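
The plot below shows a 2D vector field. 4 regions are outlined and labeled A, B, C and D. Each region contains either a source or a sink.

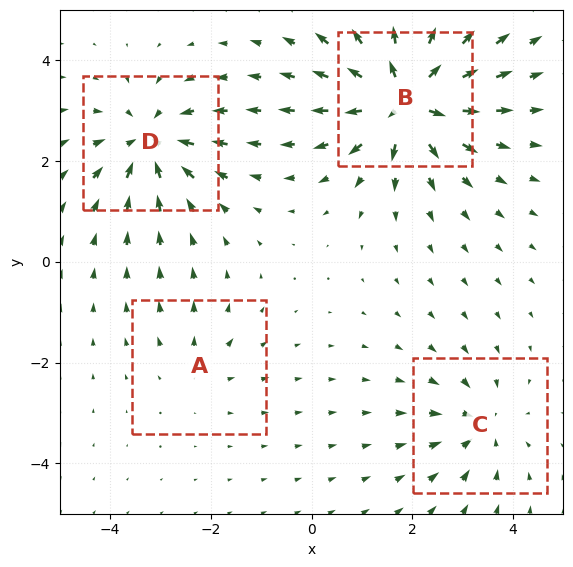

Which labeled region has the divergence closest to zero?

A

Divergence at each region's feature centre — A: about +2, B: about +8, C: about -4, D: about -6. Region A is closest to zero.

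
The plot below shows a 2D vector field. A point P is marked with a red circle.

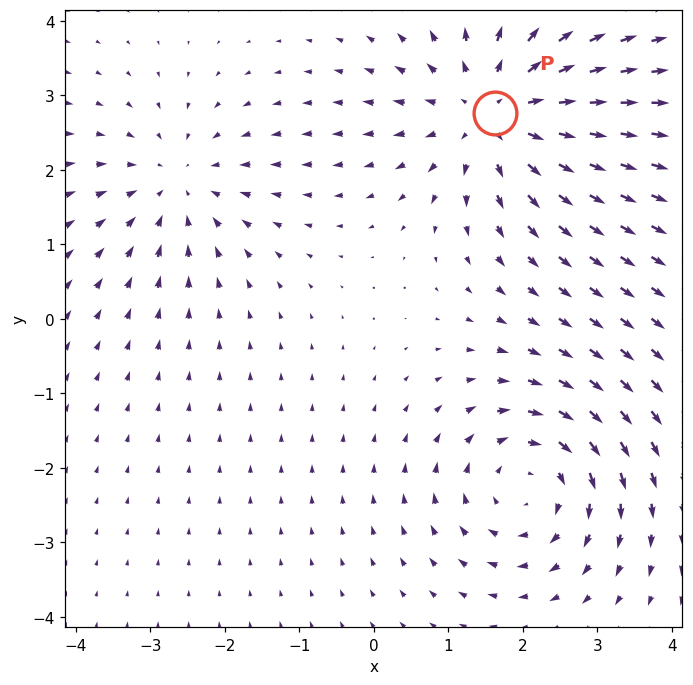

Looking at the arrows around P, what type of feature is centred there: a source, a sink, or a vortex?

At P (1.6, 2.8) the arrows spread outward. Divergence about +4, curl ≈0 — positive divergence with near-zero curl is a source.

source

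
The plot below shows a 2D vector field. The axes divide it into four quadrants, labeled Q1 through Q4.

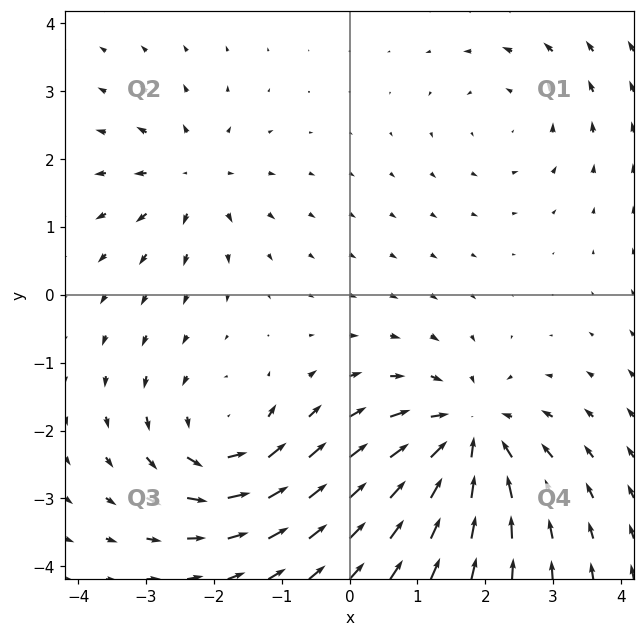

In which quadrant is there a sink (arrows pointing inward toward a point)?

The sink sits at approximately (1.7, -2.1), which lies in quadrant Q4. The divergence there is about -5, negative as expected for a sink.

Q4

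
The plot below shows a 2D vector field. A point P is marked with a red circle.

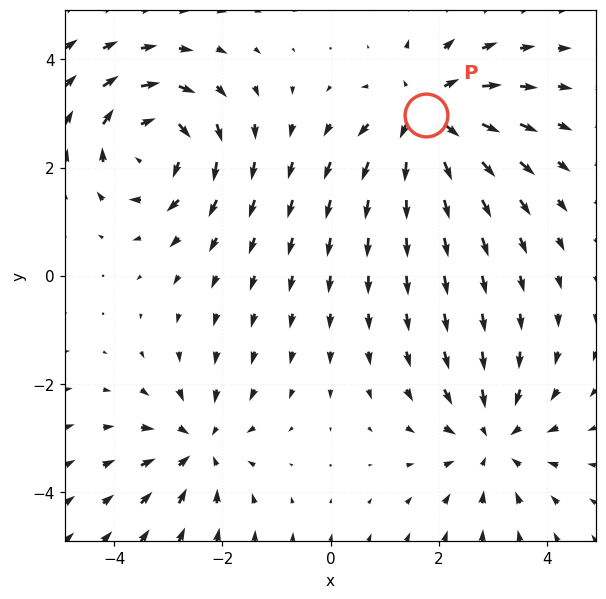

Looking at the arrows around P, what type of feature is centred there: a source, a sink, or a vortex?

source

At P (1.8, 3.0) the arrows spread outward. Divergence about +6, curl ≈0 — positive divergence with near-zero curl is a source.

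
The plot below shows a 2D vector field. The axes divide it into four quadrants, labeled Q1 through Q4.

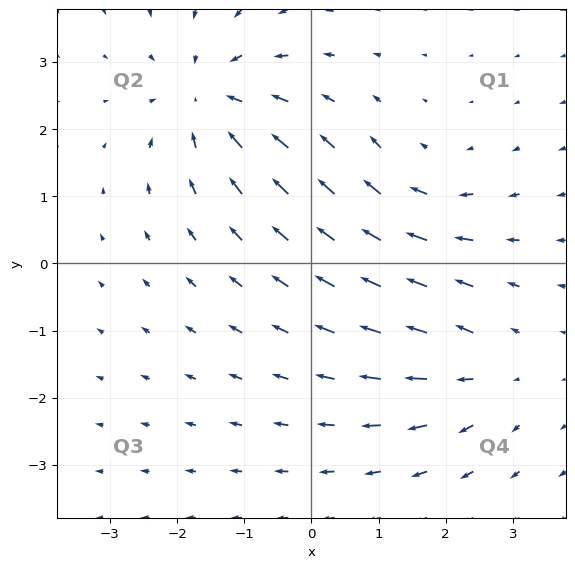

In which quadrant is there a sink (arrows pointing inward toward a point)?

The sink sits at approximately (-1.5, 2.5), which lies in quadrant Q2. The divergence there is about -5, negative as expected for a sink.

Q2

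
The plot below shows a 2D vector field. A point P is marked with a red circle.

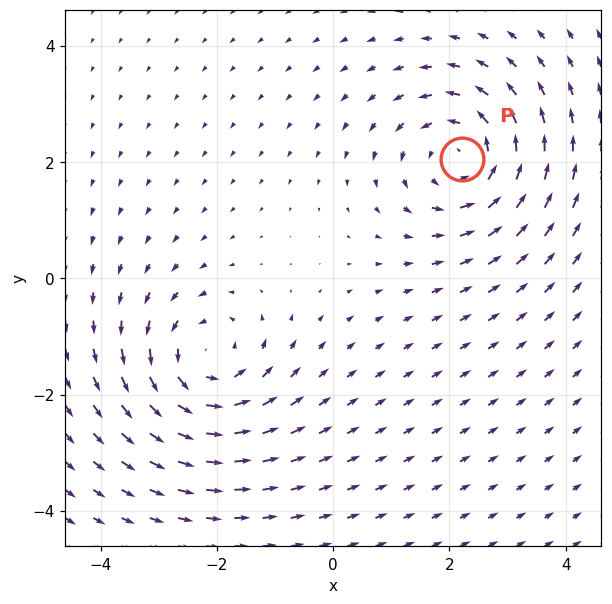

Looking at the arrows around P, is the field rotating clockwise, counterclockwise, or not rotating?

counterclockwise

Near P at (2.2, 2.1) the arrows circulate counterclockwise. The curl (z-component) there is about +5; positive curl means counterclockwise rotation.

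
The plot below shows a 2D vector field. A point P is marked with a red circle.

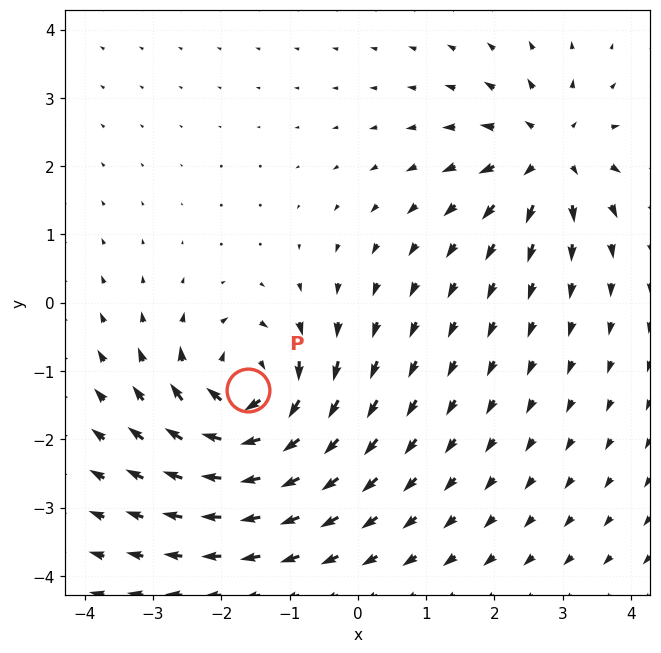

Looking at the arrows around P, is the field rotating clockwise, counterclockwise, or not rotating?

Near P at (-1.6, -1.3) the arrows circulate clockwise. The curl (z-component) there is about -7; negative curl means clockwise rotation.

clockwise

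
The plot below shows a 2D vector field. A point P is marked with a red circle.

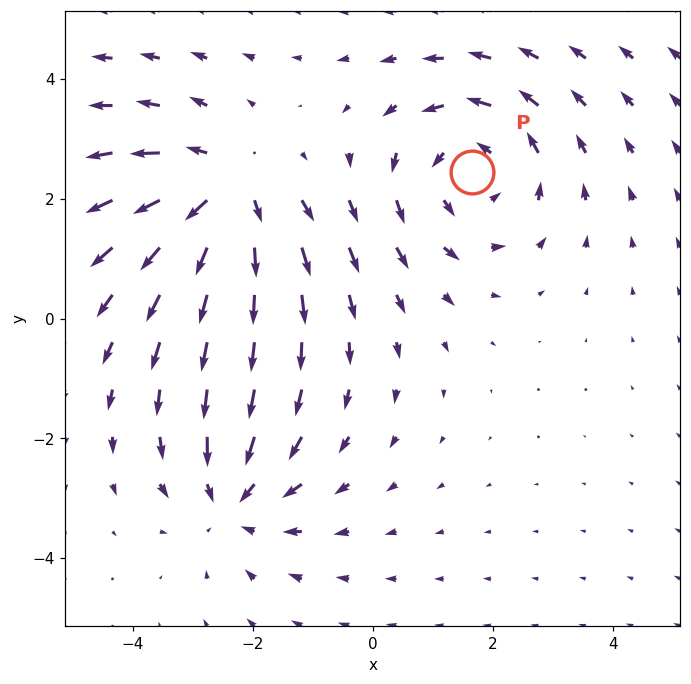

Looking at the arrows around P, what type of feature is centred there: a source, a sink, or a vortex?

vortex

At P (1.7, 2.4) the arrows circulate counterclockwise. Divergence ≈0, curl about +4 — near-zero divergence with nonzero curl is a vortex.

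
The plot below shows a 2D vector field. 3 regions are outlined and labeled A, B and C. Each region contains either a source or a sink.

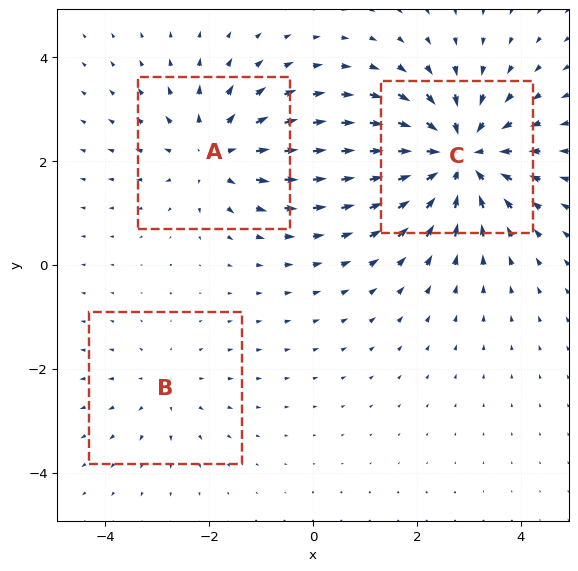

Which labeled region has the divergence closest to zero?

B

Divergence at each region's feature centre — A: about +3, B: about +2, C: about -5. Region B is closest to zero.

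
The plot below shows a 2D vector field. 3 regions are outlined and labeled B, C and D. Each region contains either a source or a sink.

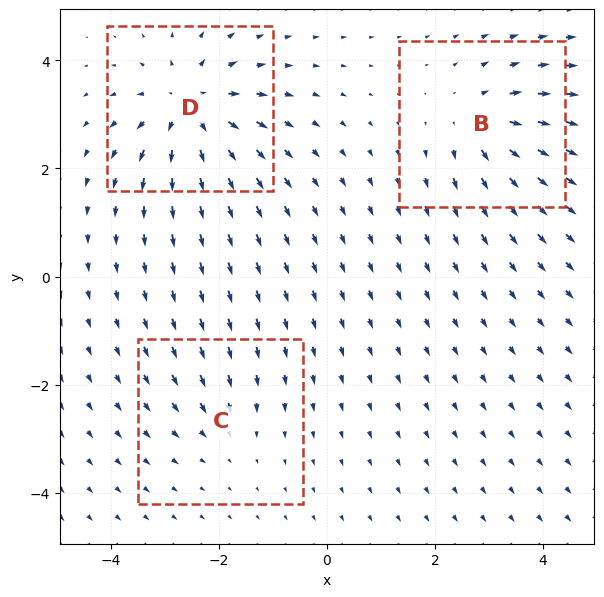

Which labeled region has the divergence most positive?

Divergence at each region's feature centre — B: about +4, C: about -2, D: about +5. Region D is most positive.

D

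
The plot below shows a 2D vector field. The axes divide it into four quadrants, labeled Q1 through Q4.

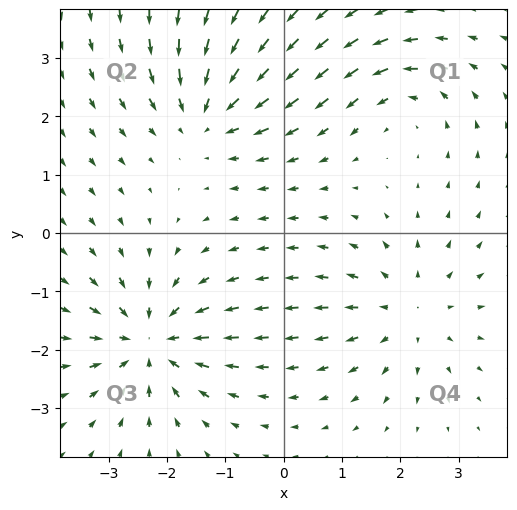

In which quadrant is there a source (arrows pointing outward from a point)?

Q4

The source sits at approximately (2.1, -1.3), which lies in quadrant Q4. The divergence there is about +3, positive as expected for a source.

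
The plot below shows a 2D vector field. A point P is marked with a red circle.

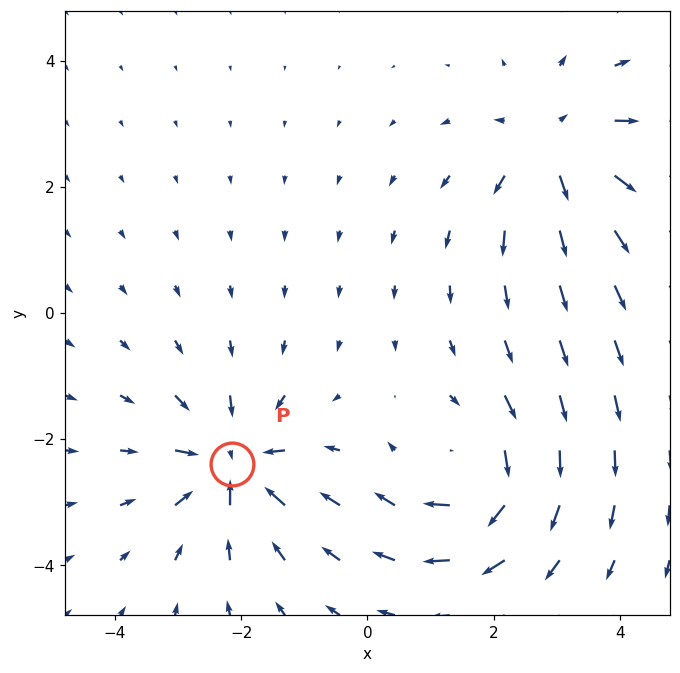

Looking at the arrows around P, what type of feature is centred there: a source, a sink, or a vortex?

sink

At P (-2.1, -2.4) the arrows converge inward. Divergence about -6, curl ≈0 — negative divergence with near-zero curl is a sink.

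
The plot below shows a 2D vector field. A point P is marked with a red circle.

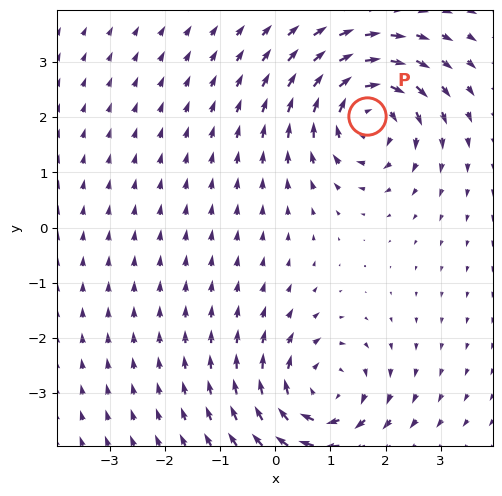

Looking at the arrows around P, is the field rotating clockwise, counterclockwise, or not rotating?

Near P at (1.7, 2.0) the arrows circulate clockwise. The curl (z-component) there is about -6; negative curl means clockwise rotation.

clockwise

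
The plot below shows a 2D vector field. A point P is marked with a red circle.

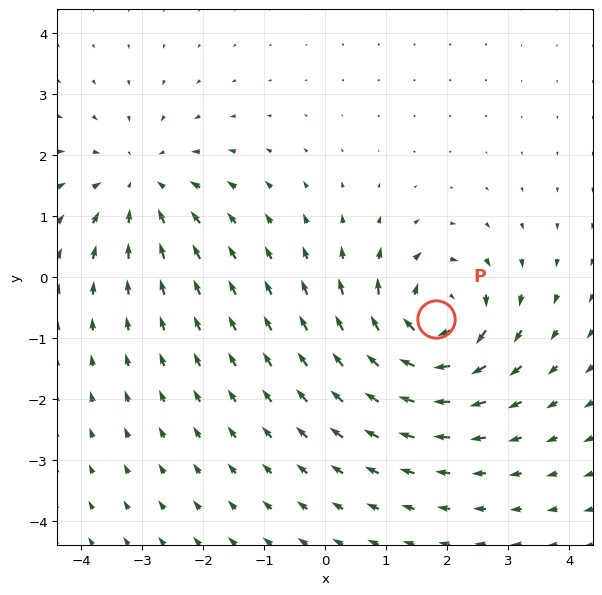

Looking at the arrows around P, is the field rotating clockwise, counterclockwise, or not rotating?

clockwise

Near P at (1.8, -0.7) the arrows circulate clockwise. The curl (z-component) there is about -6; negative curl means clockwise rotation.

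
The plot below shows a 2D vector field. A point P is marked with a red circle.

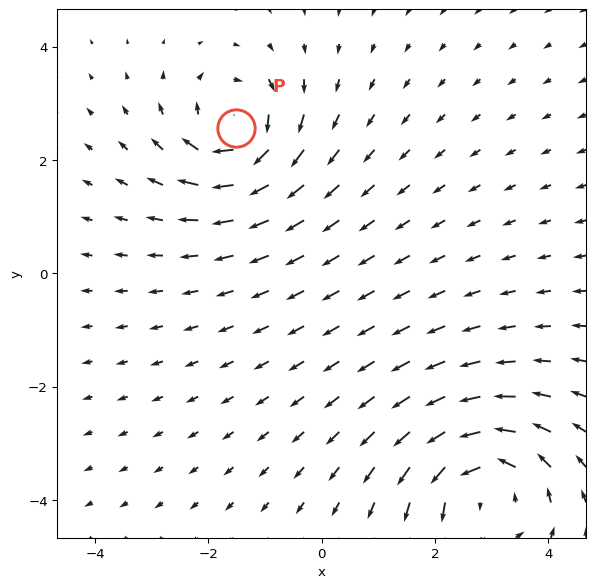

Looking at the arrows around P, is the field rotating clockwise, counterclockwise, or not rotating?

Near P at (-1.5, 2.6) the arrows circulate clockwise. The curl (z-component) there is about -5; negative curl means clockwise rotation.

clockwise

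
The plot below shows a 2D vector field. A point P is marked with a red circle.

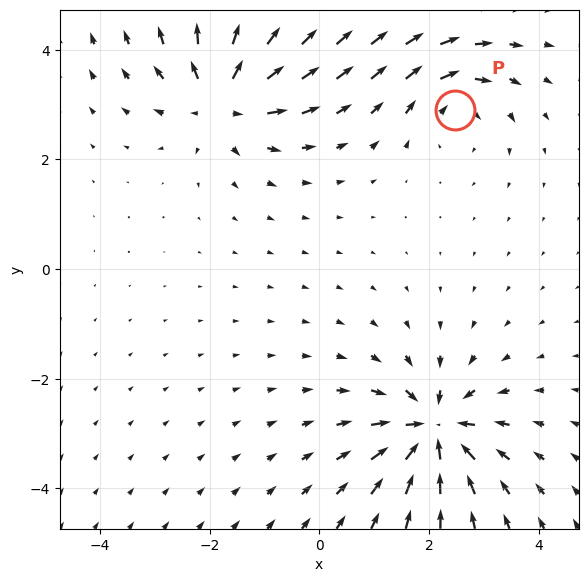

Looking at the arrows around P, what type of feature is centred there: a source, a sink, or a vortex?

vortex

At P (2.5, 2.9) the arrows circulate clockwise. Divergence ≈0, curl about -4 — near-zero divergence with nonzero curl is a vortex.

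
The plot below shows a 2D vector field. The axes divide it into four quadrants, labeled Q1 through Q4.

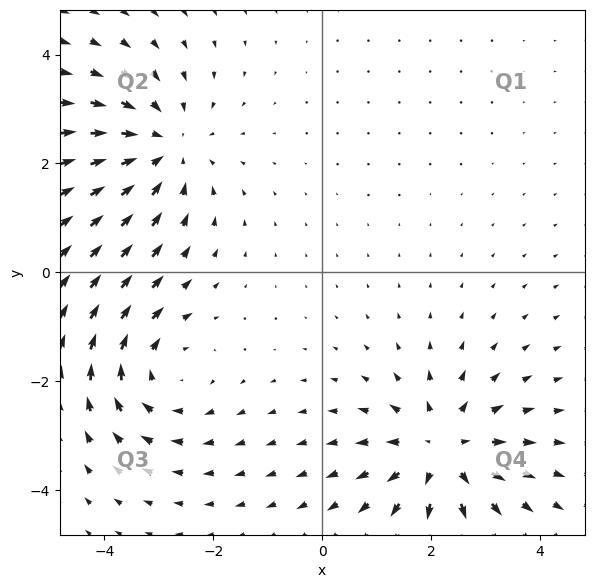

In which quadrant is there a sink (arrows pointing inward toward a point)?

Q2

The sink sits at approximately (-2.9, 2.3), which lies in quadrant Q2. The divergence there is about -4, negative as expected for a sink.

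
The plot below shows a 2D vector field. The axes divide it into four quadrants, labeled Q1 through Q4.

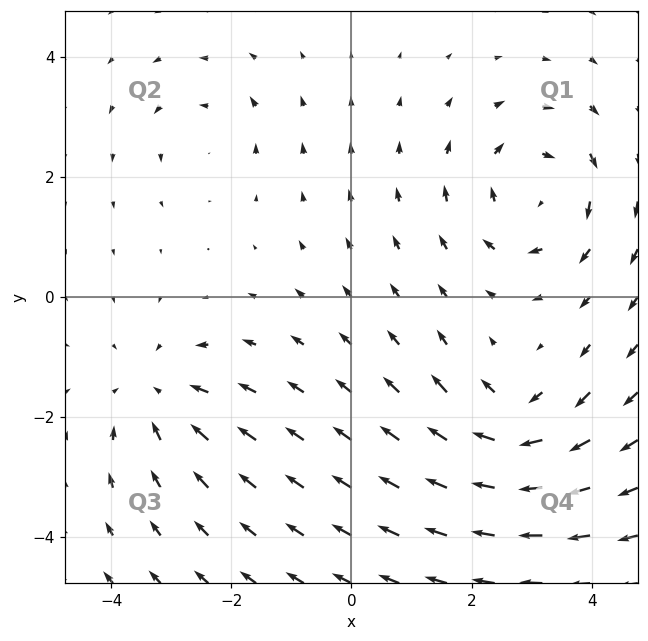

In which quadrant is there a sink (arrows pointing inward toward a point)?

Q3

The sink sits at approximately (-3.2, -1.6), which lies in quadrant Q3. The divergence there is about -4, negative as expected for a sink.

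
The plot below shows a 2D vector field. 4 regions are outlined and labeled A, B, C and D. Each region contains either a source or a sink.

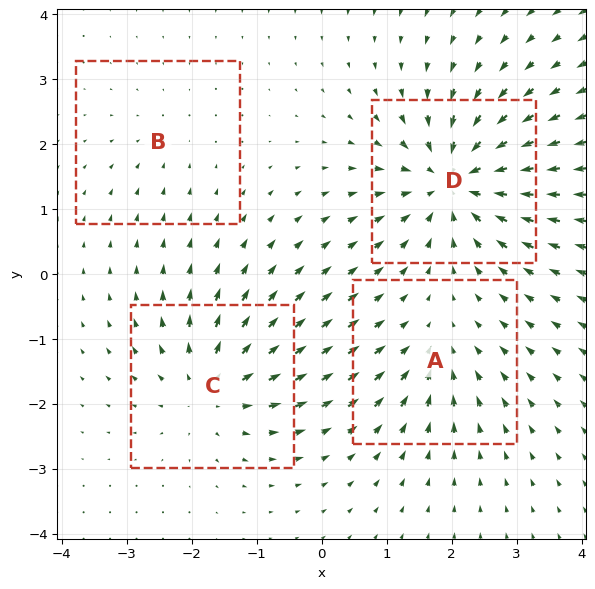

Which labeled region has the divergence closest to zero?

Divergence at each region's feature centre — A: about -4, B: about -2, C: about +6, D: about -8. Region B is closest to zero.

B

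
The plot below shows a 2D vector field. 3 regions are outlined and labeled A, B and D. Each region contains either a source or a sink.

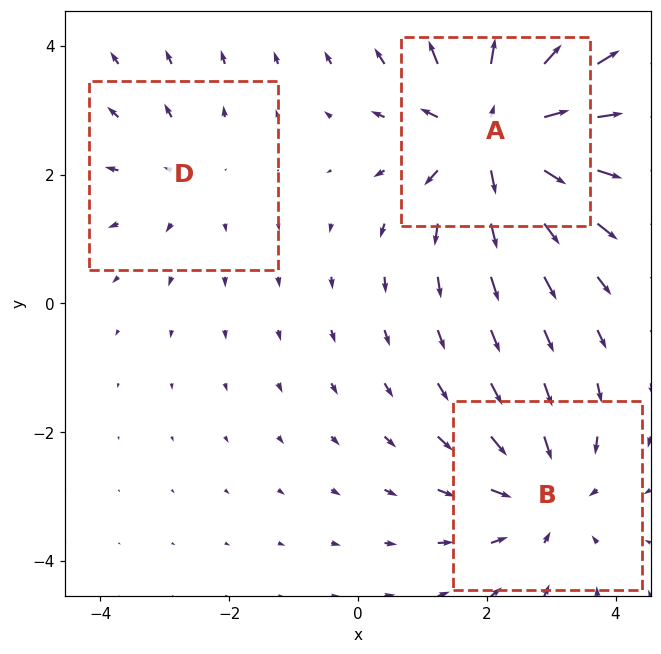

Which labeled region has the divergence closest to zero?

Divergence at each region's feature centre — A: about +4, B: about -3, D: about +2. Region D is closest to zero.

D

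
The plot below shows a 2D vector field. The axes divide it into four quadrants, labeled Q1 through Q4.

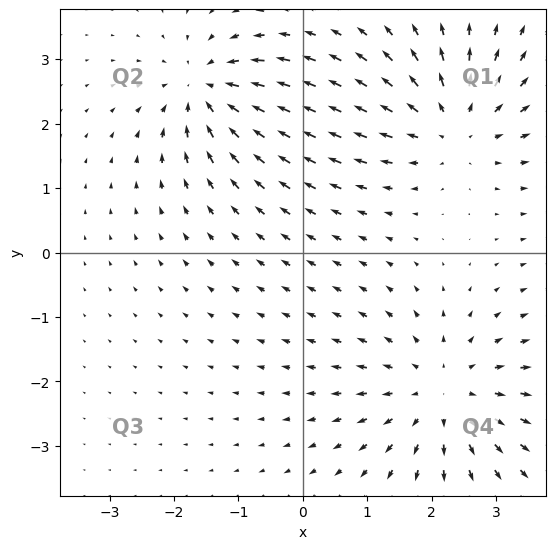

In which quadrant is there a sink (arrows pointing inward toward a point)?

The sink sits at approximately (-1.5, 2.5), which lies in quadrant Q2. The divergence there is about -5, negative as expected for a sink.

Q2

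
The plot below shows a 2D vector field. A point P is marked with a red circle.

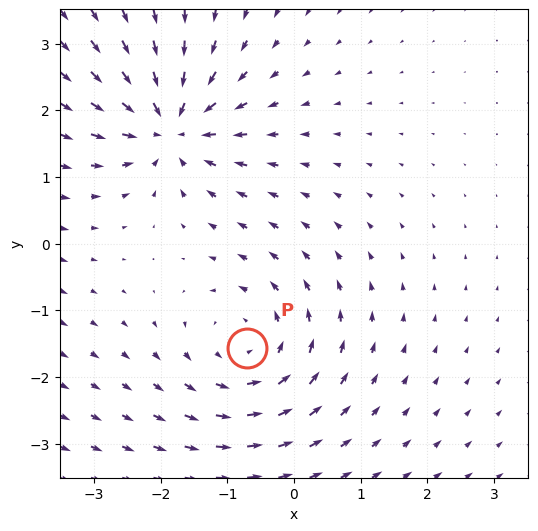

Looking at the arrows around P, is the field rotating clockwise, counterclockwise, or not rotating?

Near P at (-0.7, -1.6) the arrows circulate counterclockwise. The curl (z-component) there is about +4; positive curl means counterclockwise rotation.

counterclockwise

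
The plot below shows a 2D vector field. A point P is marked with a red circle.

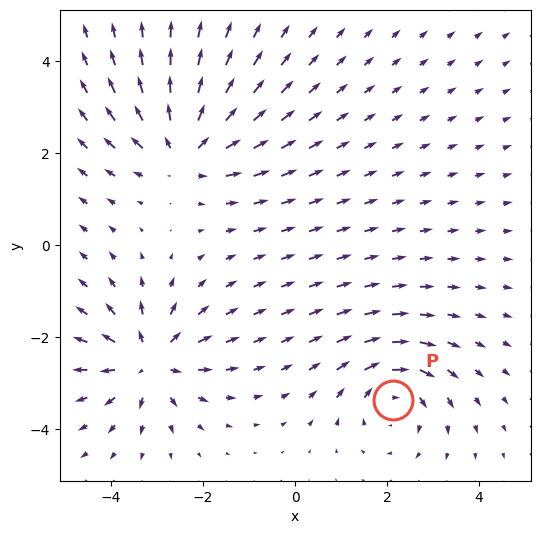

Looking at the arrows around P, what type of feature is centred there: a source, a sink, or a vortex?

At P (2.1, -3.4) the arrows circulate clockwise. Divergence ≈0, curl about -4 — near-zero divergence with nonzero curl is a vortex.

vortex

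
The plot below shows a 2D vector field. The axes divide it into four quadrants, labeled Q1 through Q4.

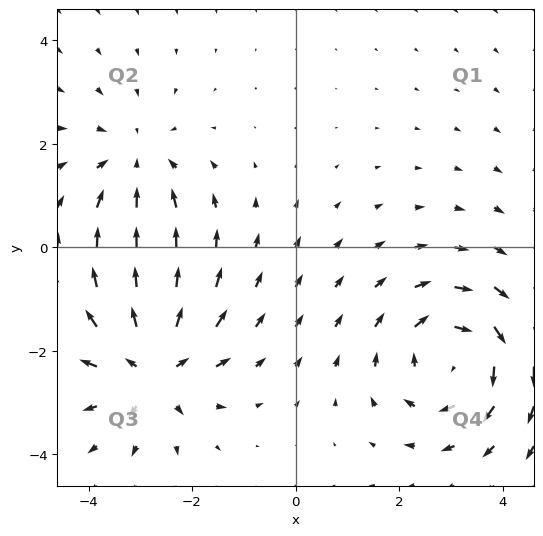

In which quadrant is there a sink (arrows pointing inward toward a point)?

The sink sits at approximately (-3.1, 1.7), which lies in quadrant Q2. The divergence there is about -2, negative as expected for a sink.

Q2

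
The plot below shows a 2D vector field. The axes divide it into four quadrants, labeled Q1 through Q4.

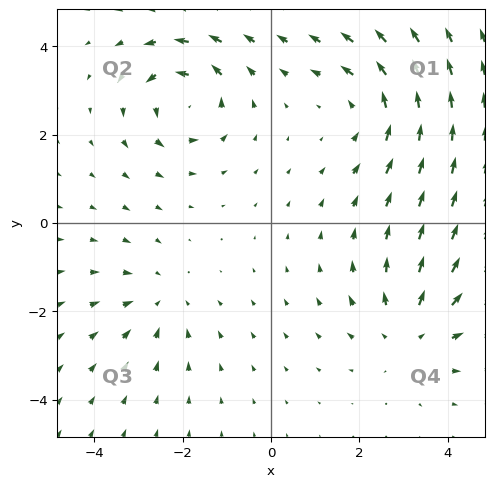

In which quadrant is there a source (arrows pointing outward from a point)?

Q4

The source sits at approximately (3.2, -2.5), which lies in quadrant Q4. The divergence there is about +4, positive as expected for a source.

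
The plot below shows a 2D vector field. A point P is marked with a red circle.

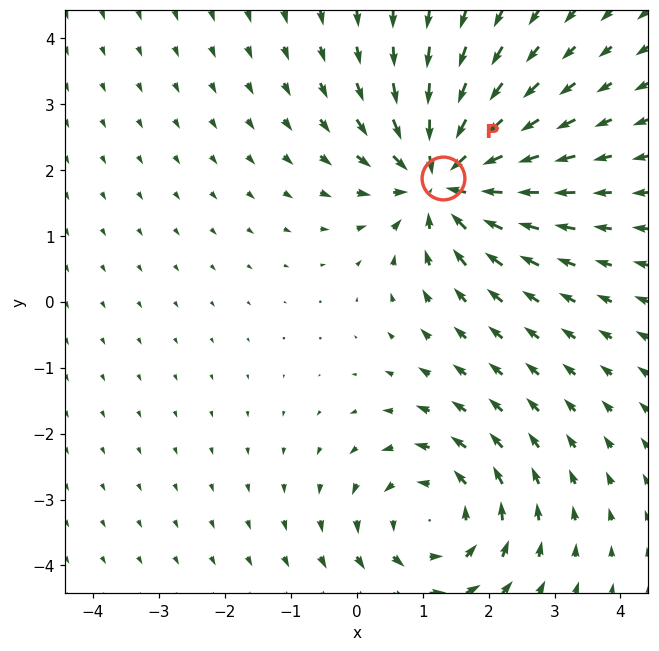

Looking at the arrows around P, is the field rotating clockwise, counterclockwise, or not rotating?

not rotating

Near P at (1.3, 1.9) the arrows show no circulation. The curl there is ≈0.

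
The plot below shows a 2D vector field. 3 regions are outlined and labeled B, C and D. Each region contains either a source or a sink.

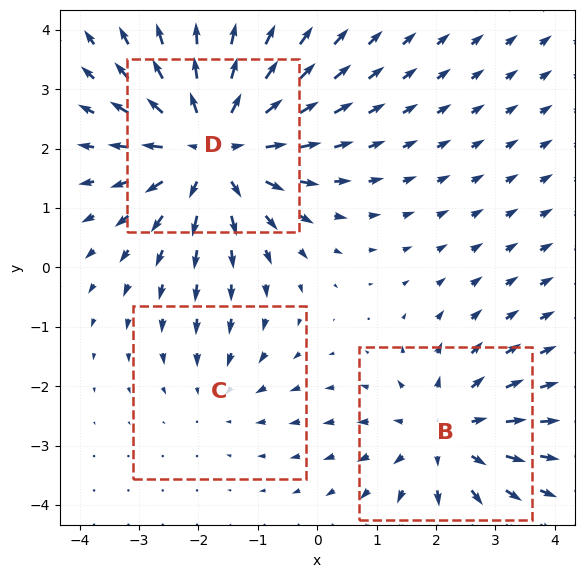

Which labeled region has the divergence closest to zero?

C

Divergence at each region's feature centre — B: about +3, C: about -2, D: about +4. Region C is closest to zero.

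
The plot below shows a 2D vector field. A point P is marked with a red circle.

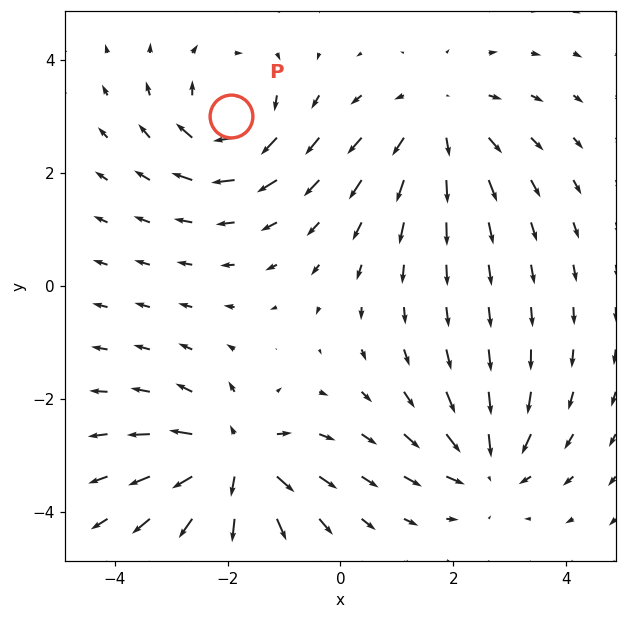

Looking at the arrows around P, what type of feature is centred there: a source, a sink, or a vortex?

vortex

At P (-1.9, 3.0) the arrows circulate clockwise. Divergence ≈0, curl about -5 — near-zero divergence with nonzero curl is a vortex.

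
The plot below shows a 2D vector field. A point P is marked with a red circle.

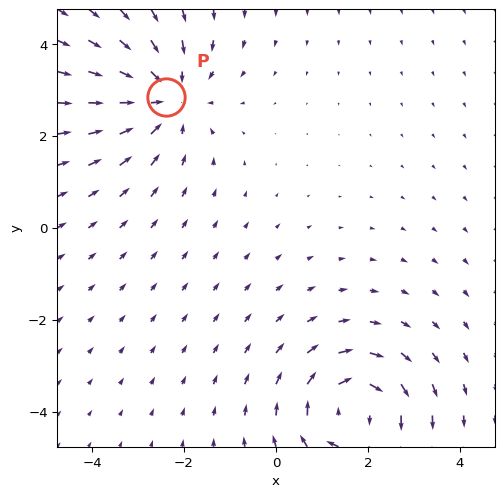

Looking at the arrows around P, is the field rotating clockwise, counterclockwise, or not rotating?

not rotating

Near P at (-2.4, 2.8) the arrows show no circulation. The curl there is ≈0.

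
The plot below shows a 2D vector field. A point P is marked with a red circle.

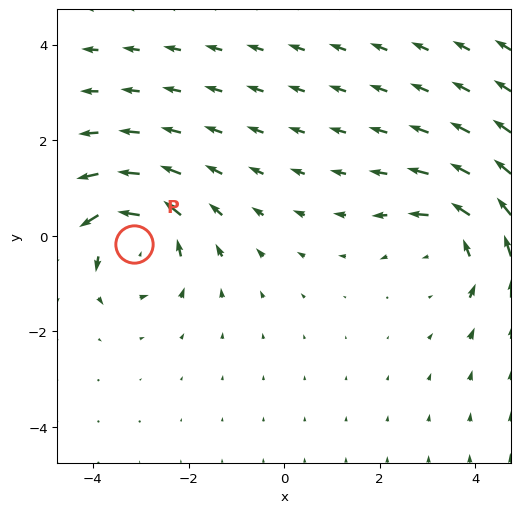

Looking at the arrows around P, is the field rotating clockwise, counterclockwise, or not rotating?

counterclockwise

Near P at (-3.1, -0.2) the arrows circulate counterclockwise. The curl (z-component) there is about +5; positive curl means counterclockwise rotation.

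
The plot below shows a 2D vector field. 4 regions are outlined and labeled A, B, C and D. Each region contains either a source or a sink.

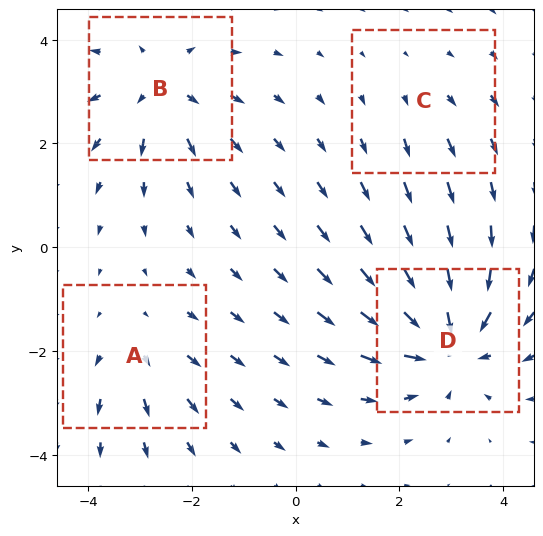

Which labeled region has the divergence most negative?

Divergence at each region's feature centre — A: about +3, B: about +4, C: about +2, D: about -6. Region D is most negative.

D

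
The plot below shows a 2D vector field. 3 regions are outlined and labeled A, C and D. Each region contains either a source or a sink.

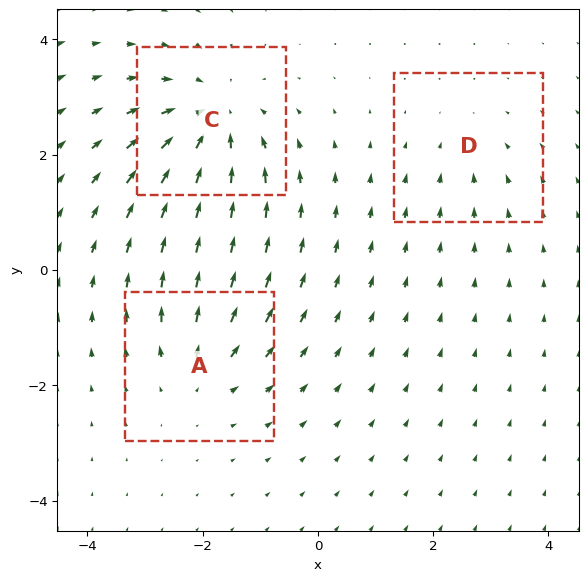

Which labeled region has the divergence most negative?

Divergence at each region's feature centre — A: about +3, C: about -4, D: about -2. Region C is most negative.

C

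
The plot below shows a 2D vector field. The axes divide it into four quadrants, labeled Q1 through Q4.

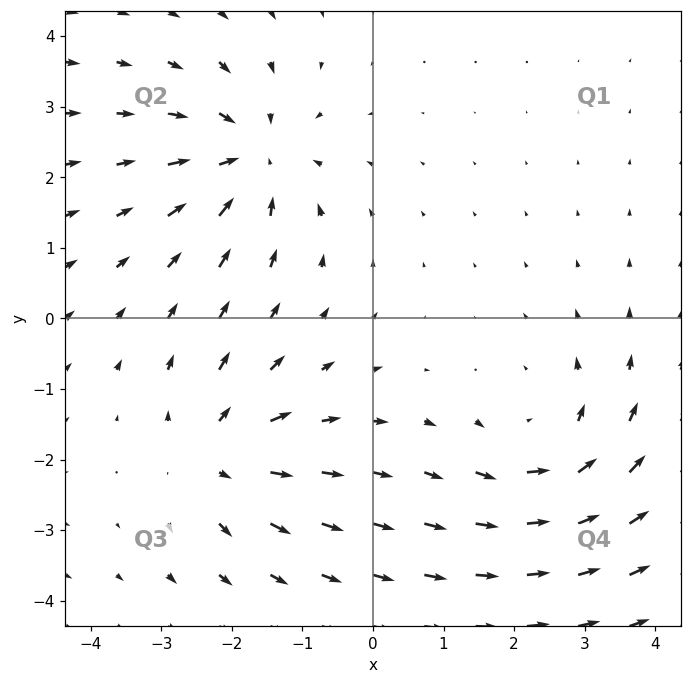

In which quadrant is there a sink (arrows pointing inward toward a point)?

Q2

The sink sits at approximately (-1.7, 2.3), which lies in quadrant Q2. The divergence there is about -4, negative as expected for a sink.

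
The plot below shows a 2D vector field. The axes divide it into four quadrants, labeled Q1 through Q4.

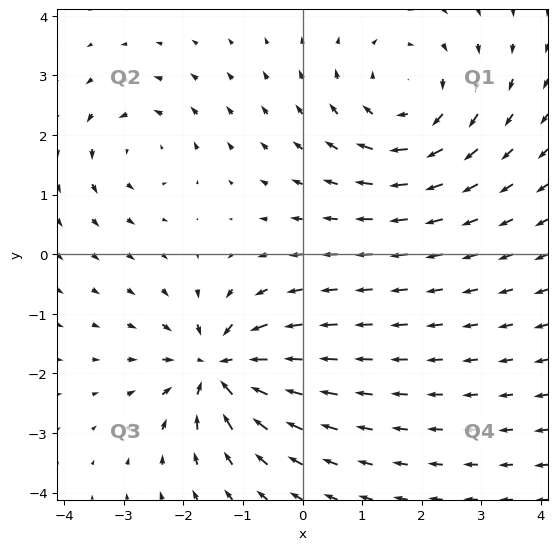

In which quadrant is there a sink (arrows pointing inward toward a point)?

Q3

The sink sits at approximately (-1.4, -1.9), which lies in quadrant Q3. The divergence there is about -7, negative as expected for a sink.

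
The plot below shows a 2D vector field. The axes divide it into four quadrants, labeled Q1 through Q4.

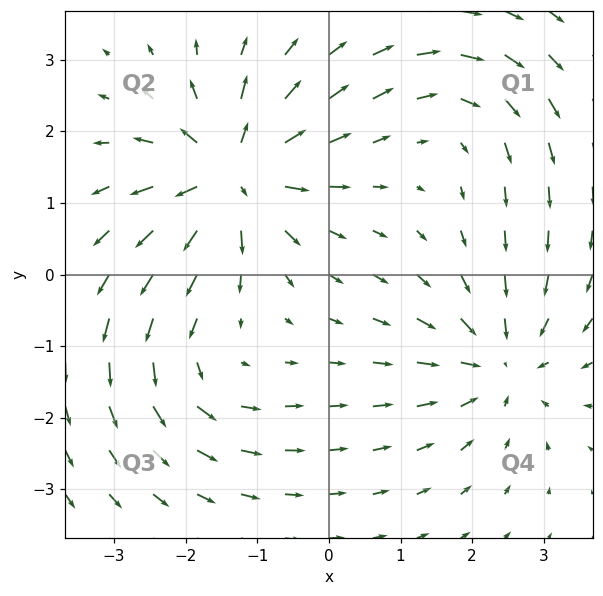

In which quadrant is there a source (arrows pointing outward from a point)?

The source sits at approximately (-1.3, 1.4), which lies in quadrant Q2. The divergence there is about +6, positive as expected for a source.

Q2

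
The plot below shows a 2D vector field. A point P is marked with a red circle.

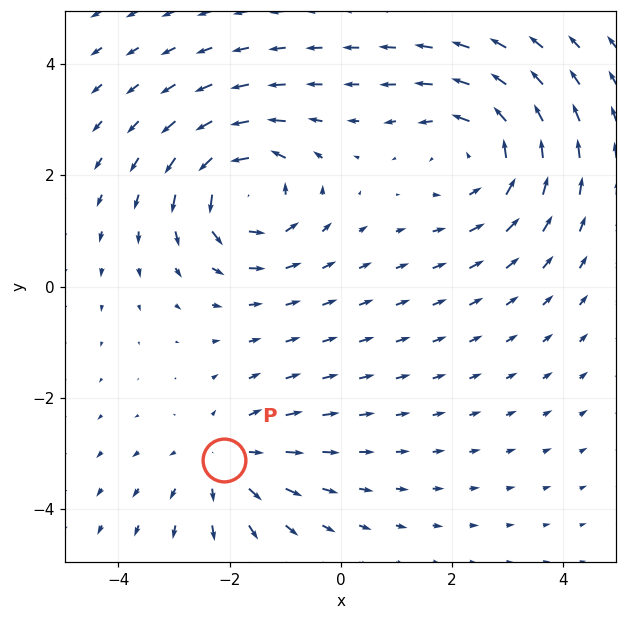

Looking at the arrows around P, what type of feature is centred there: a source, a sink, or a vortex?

At P (-2.1, -3.1) the arrows spread outward. Divergence about +3, curl ≈0 — positive divergence with near-zero curl is a source.

source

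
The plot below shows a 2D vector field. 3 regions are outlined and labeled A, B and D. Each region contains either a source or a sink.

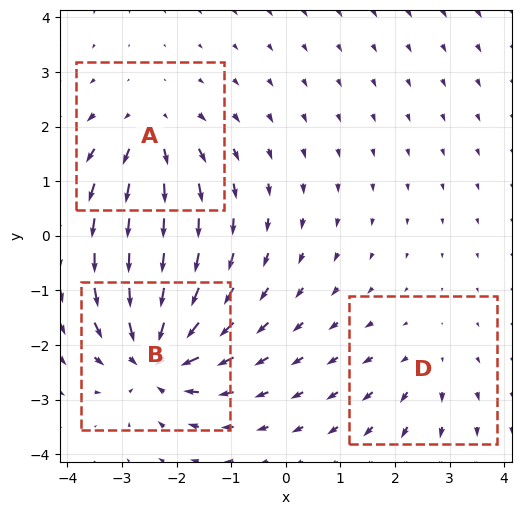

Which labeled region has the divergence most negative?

Divergence at each region's feature centre — A: about +4, B: about -6, D: about +2. Region B is most negative.

B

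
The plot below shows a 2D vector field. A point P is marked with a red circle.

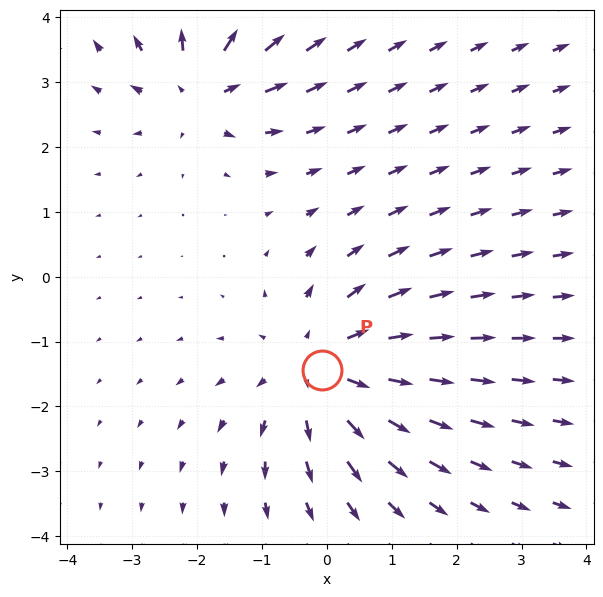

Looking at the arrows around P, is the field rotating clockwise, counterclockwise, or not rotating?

Near P at (-0.1, -1.4) the arrows show no circulation. The curl there is ≈0.

not rotating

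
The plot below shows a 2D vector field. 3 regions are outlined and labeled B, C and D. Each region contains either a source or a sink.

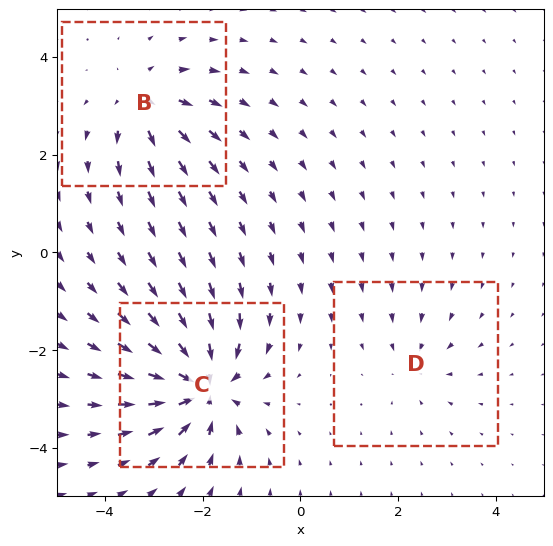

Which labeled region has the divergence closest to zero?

D

Divergence at each region's feature centre — B: about +4, C: about -6, D: about -2. Region D is closest to zero.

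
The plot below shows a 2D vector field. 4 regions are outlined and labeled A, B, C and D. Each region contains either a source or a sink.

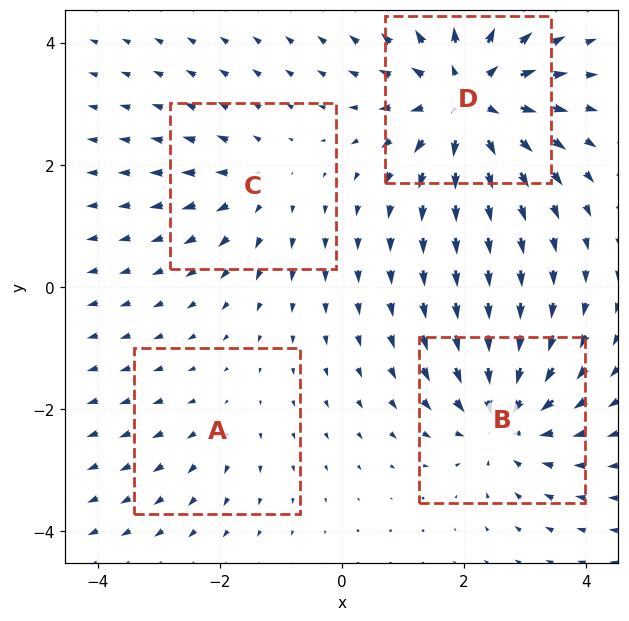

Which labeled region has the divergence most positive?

Divergence at each region's feature centre — A: about +2, B: about -5, C: about +3, D: about +7. Region D is most positive.

D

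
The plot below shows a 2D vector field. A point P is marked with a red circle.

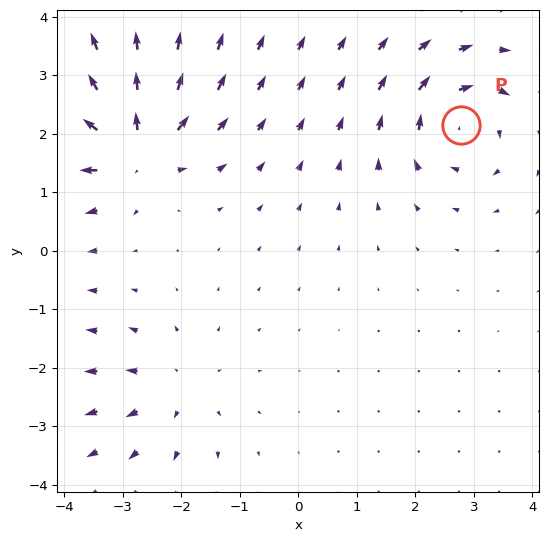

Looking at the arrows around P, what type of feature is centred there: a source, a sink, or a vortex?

vortex

At P (2.8, 2.2) the arrows circulate clockwise. Divergence ≈0, curl about -5 — near-zero divergence with nonzero curl is a vortex.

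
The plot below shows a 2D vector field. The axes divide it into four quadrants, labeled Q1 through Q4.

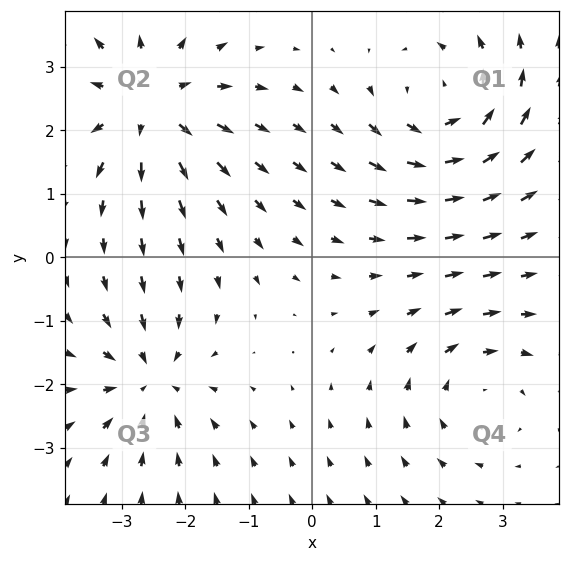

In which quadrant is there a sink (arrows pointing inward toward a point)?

The sink sits at approximately (-2.6, -1.9), which lies in quadrant Q3. The divergence there is about -4, negative as expected for a sink.

Q3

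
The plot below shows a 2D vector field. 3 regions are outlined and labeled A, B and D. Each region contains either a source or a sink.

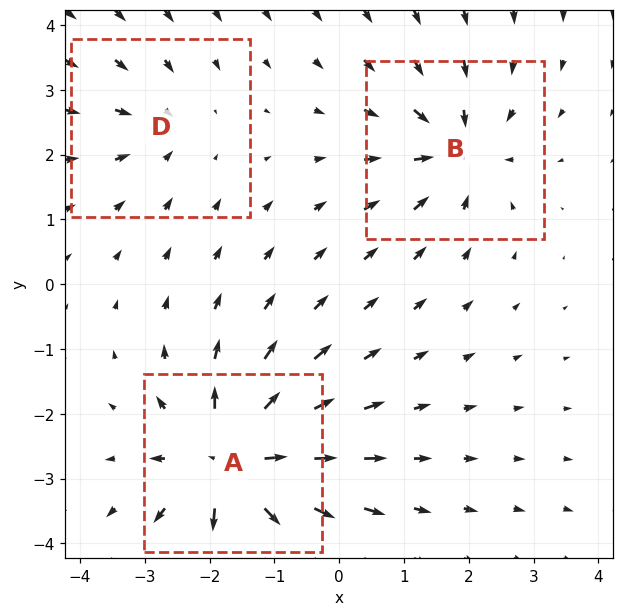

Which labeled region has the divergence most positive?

Divergence at each region's feature centre — A: about +6, B: about -4, D: about -2. Region A is most positive.

A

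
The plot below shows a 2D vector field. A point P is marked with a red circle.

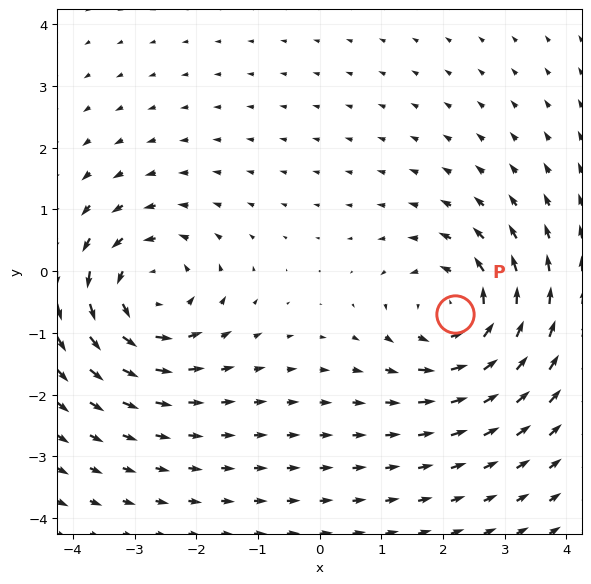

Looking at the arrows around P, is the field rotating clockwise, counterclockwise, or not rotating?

counterclockwise

Near P at (2.2, -0.7) the arrows circulate counterclockwise. The curl (z-component) there is about +4; positive curl means counterclockwise rotation.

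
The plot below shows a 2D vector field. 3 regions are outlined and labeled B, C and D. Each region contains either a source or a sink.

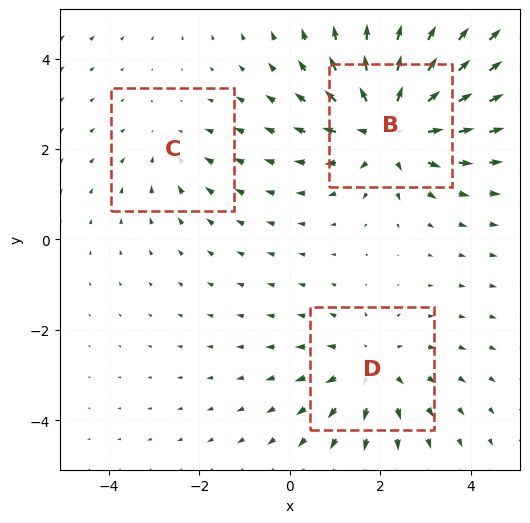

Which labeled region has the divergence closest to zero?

Divergence at each region's feature centre — B: about +4, C: about -2, D: about +3. Region C is closest to zero.

C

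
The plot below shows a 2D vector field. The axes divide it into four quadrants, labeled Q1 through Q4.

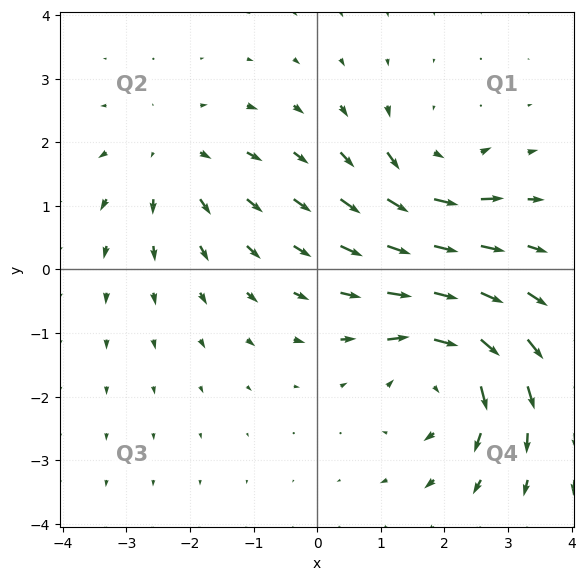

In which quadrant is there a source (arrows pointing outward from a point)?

The source sits at approximately (-2.3, 1.7), which lies in quadrant Q2. The divergence there is about +2, positive as expected for a source.

Q2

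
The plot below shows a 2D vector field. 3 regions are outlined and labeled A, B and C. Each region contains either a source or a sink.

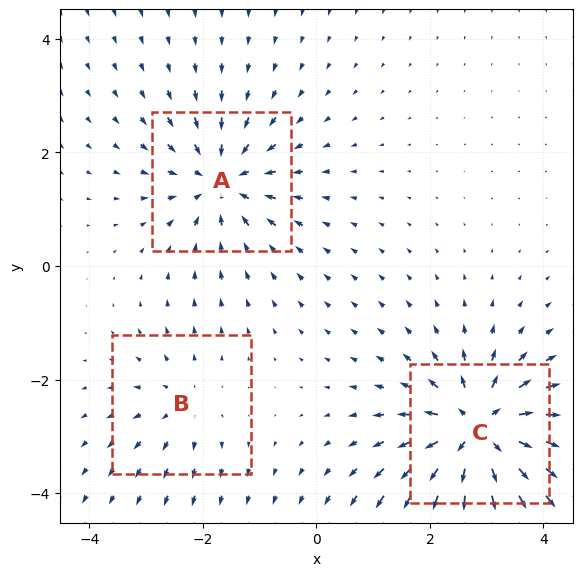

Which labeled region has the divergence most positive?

Divergence at each region's feature centre — A: about -4, B: about +2, C: about +5. Region C is most positive.

C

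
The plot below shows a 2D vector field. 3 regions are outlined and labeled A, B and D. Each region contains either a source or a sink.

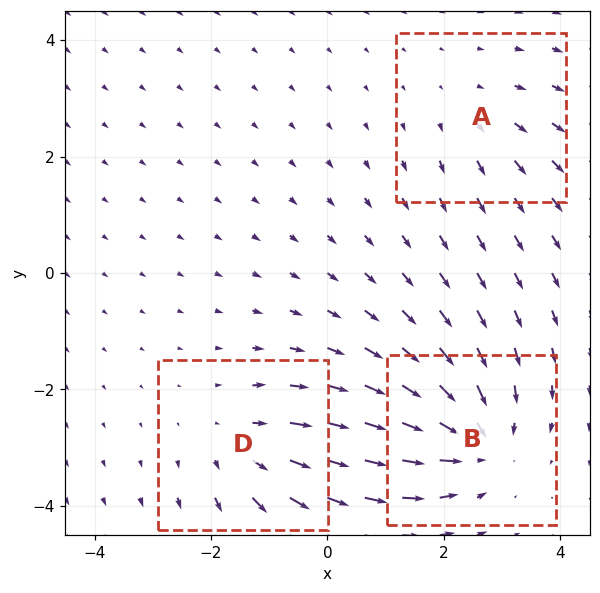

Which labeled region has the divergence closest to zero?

Divergence at each region's feature centre — A: about +2, B: about -4, D: about +3. Region A is closest to zero.

A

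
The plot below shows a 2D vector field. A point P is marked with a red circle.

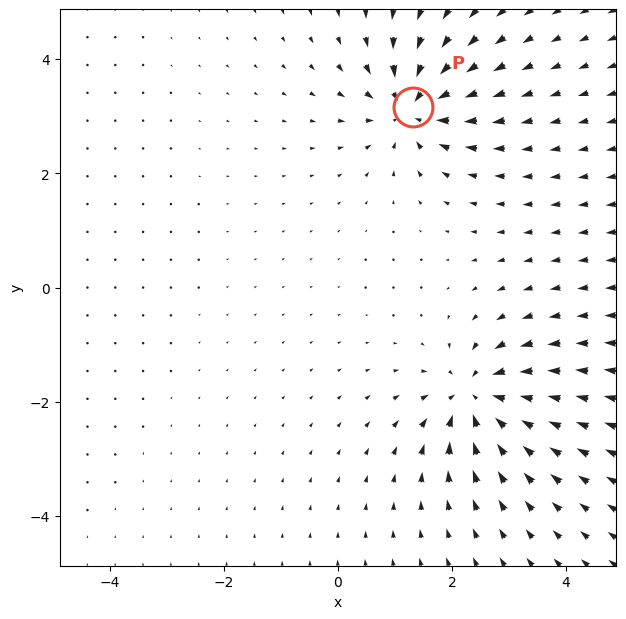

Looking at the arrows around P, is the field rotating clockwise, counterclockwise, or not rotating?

not rotating

Near P at (1.3, 3.2) the arrows show no circulation. The curl there is ≈0.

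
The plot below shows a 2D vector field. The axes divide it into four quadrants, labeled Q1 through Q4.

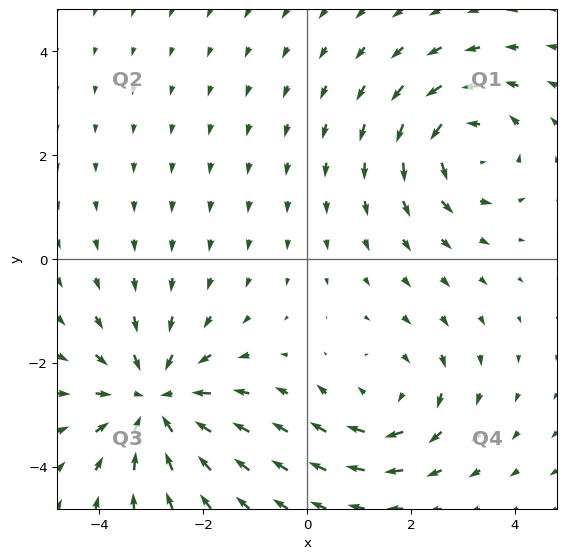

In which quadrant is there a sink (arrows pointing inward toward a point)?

The sink sits at approximately (-2.9, -2.7), which lies in quadrant Q3. The divergence there is about -3, negative as expected for a sink.

Q3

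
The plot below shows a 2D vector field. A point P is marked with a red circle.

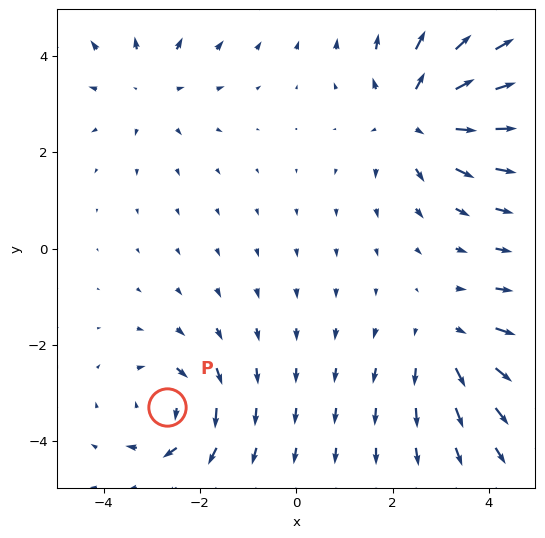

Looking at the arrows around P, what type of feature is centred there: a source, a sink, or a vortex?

vortex

At P (-2.7, -3.3) the arrows circulate clockwise. Divergence ≈0, curl about -4 — near-zero divergence with nonzero curl is a vortex.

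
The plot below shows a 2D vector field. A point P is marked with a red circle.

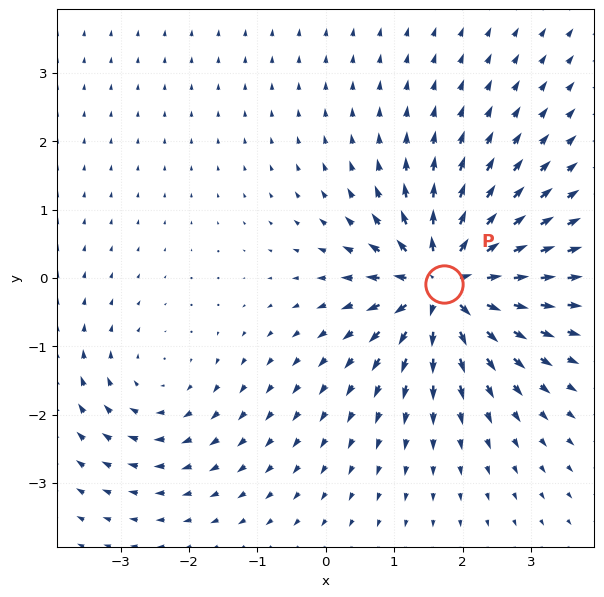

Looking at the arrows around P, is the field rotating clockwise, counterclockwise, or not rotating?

Near P at (1.7, -0.1) the arrows show no circulation. The curl there is ≈0.

not rotating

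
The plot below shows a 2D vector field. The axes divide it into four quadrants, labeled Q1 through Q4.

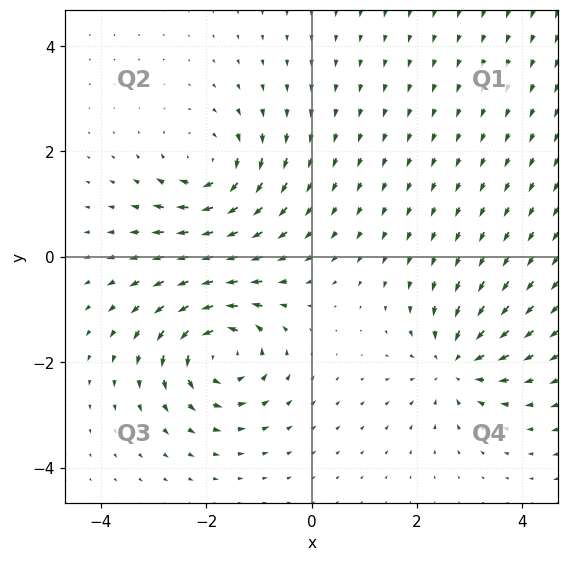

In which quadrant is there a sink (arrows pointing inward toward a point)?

The sink sits at approximately (2.7, -2.0), which lies in quadrant Q4. The divergence there is about -4, negative as expected for a sink.

Q4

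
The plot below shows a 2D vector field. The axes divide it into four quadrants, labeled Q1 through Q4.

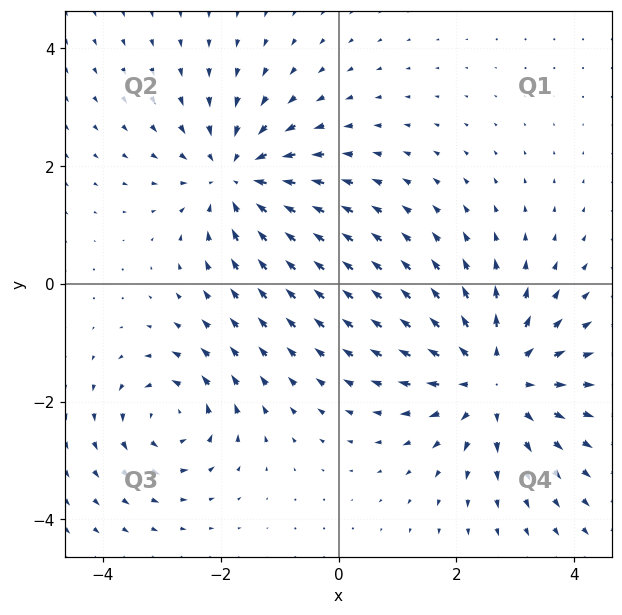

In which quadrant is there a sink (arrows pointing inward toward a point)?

The sink sits at approximately (-1.7, 1.8), which lies in quadrant Q2. The divergence there is about -4, negative as expected for a sink.

Q2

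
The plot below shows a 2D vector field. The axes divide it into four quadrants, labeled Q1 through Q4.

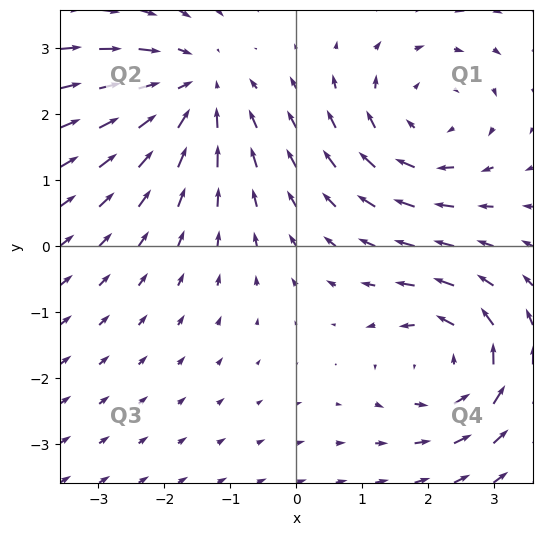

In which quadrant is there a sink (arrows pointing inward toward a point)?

The sink sits at approximately (-1.6, 2.4), which lies in quadrant Q2. The divergence there is about -3, negative as expected for a sink.

Q2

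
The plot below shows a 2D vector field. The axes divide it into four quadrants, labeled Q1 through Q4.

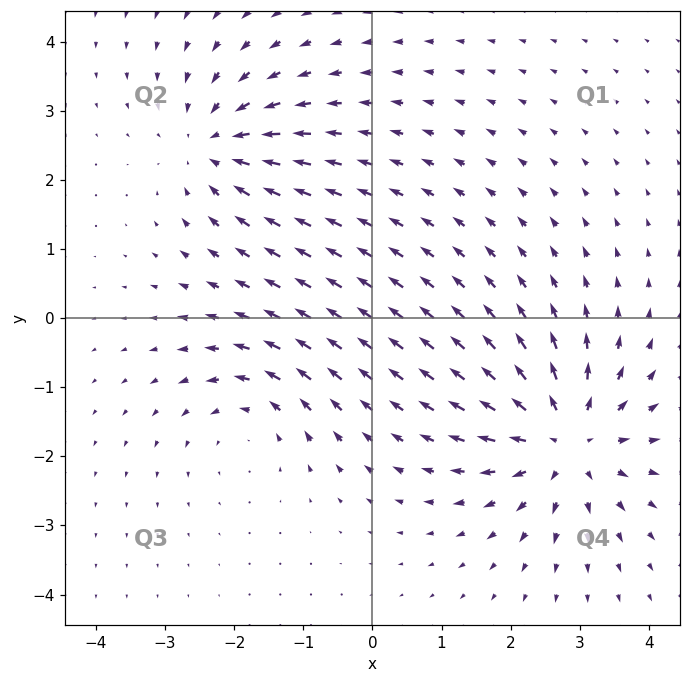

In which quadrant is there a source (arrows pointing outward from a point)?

Q4

The source sits at approximately (2.8, -1.8), which lies in quadrant Q4. The divergence there is about +5, positive as expected for a source.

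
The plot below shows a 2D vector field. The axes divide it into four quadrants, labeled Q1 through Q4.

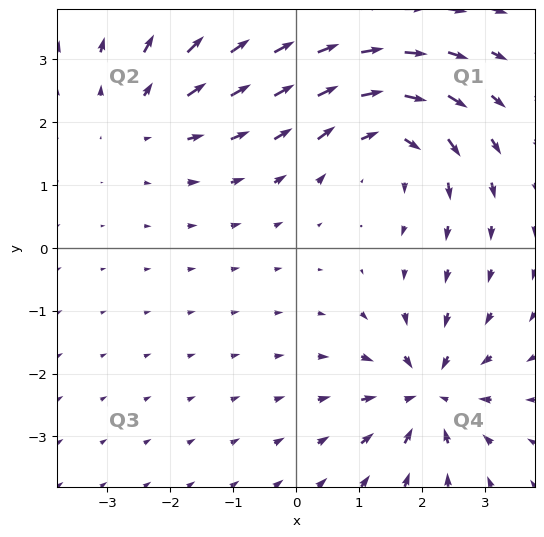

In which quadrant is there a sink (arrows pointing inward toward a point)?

Q4

The sink sits at approximately (2.1, -2.3), which lies in quadrant Q4. The divergence there is about -6, negative as expected for a sink.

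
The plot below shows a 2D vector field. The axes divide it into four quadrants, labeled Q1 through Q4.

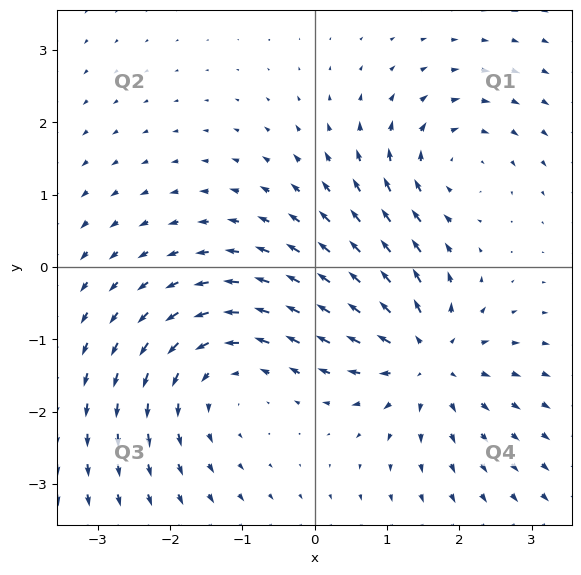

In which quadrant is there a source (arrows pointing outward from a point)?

Q4

The source sits at approximately (1.5, -1.2), which lies in quadrant Q4. The divergence there is about +5, positive as expected for a source.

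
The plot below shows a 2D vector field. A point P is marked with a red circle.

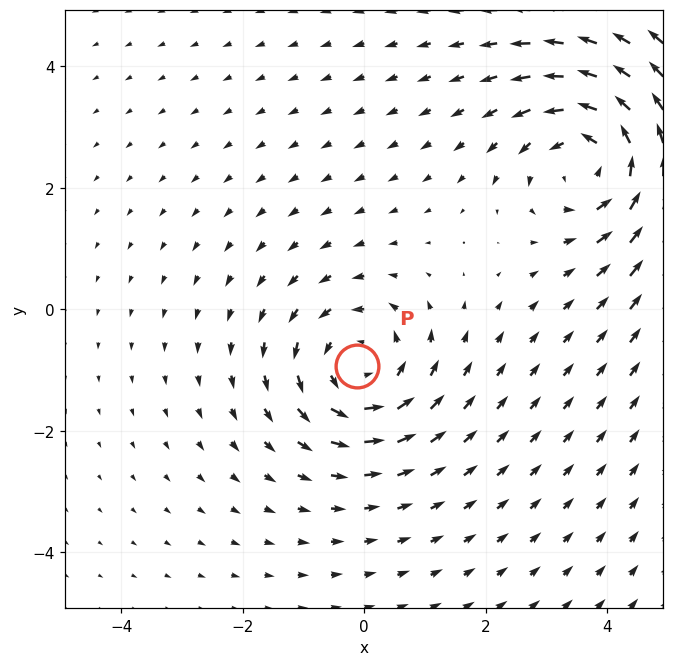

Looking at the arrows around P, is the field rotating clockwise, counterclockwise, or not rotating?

Near P at (-0.1, -0.9) the arrows circulate counterclockwise. The curl (z-component) there is about +3; positive curl means counterclockwise rotation.

counterclockwise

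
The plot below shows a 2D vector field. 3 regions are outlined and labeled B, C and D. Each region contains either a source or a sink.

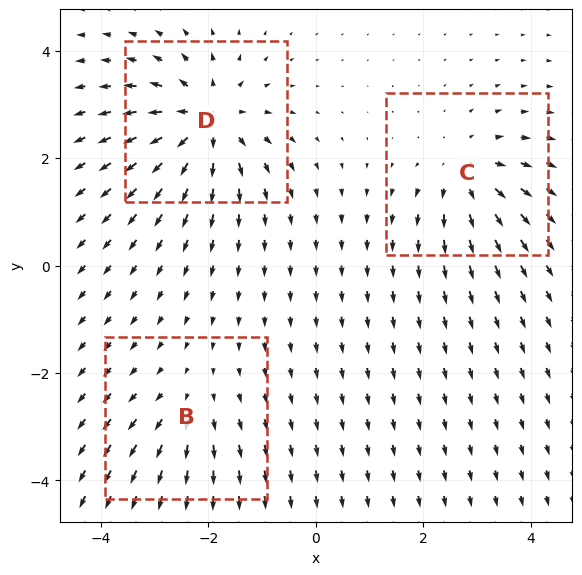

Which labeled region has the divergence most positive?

D

Divergence at each region's feature centre — B: about +3, C: about +4, D: about +6. Region D is most positive.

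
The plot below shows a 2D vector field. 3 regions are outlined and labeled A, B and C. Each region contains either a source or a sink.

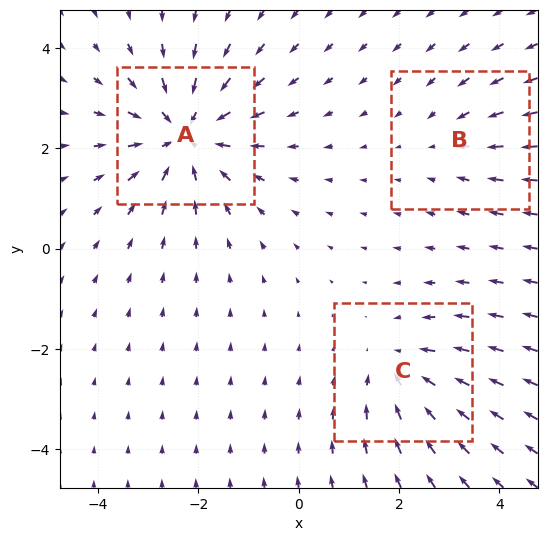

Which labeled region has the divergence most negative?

A

Divergence at each region's feature centre — A: about -4, B: about -2, C: about -3. Region A is most negative.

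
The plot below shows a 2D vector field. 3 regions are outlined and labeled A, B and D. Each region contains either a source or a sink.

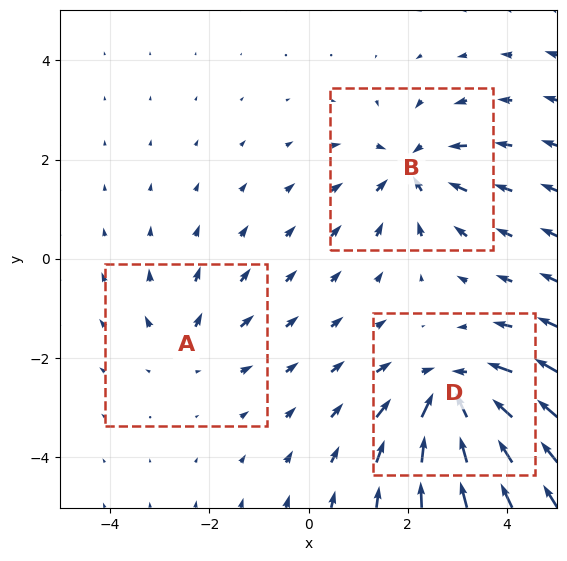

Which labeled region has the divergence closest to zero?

Divergence at each region's feature centre — A: about +2, B: about -4, D: about -5. Region A is closest to zero.

A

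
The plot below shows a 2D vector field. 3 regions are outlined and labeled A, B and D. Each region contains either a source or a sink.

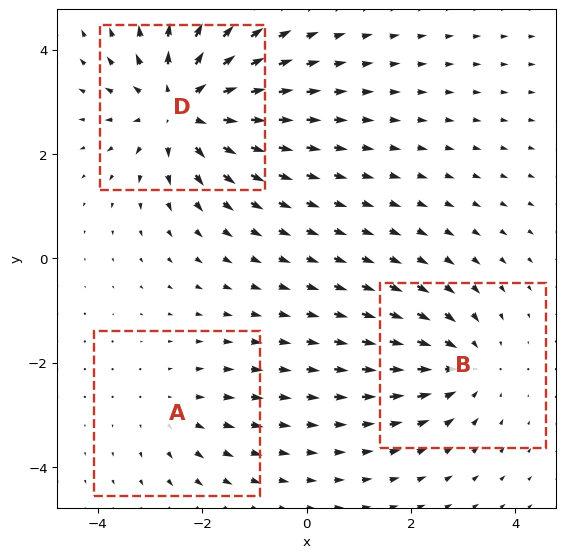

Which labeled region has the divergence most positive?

D

Divergence at each region's feature centre — A: about +2, B: about -3, D: about +5. Region D is most positive.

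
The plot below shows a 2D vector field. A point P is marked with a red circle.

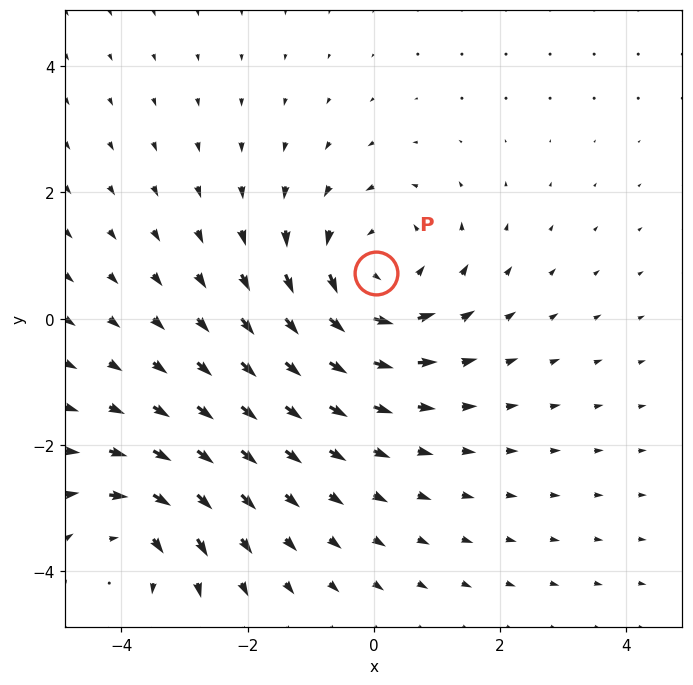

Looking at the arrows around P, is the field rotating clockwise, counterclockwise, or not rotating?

Near P at (0.0, 0.7) the arrows circulate counterclockwise. The curl (z-component) there is about +4; positive curl means counterclockwise rotation.

counterclockwise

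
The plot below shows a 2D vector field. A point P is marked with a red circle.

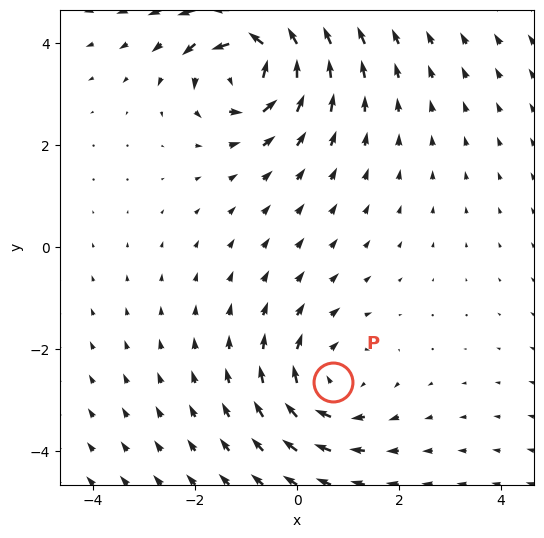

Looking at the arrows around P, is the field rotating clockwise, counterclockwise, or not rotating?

Near P at (0.7, -2.6) the arrows circulate clockwise. The curl (z-component) there is about -3; negative curl means clockwise rotation.

clockwise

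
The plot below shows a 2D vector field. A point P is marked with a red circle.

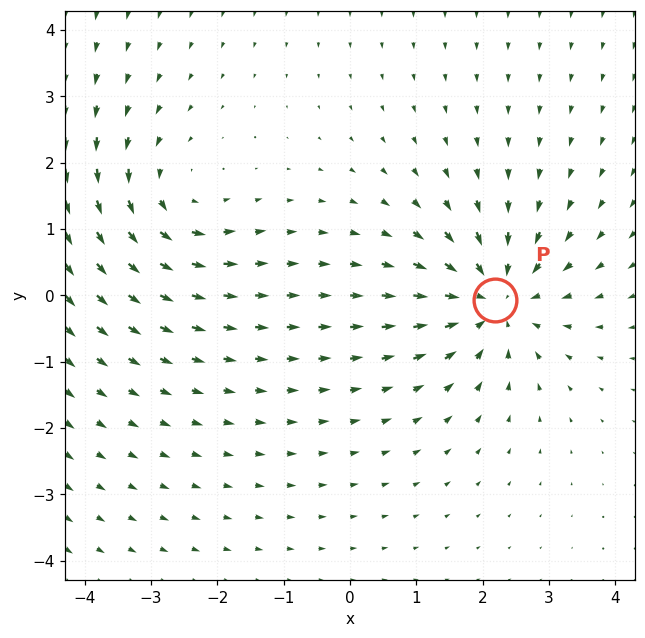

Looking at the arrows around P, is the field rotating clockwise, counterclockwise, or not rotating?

not rotating

Near P at (2.2, -0.1) the arrows show no circulation. The curl there is ≈0.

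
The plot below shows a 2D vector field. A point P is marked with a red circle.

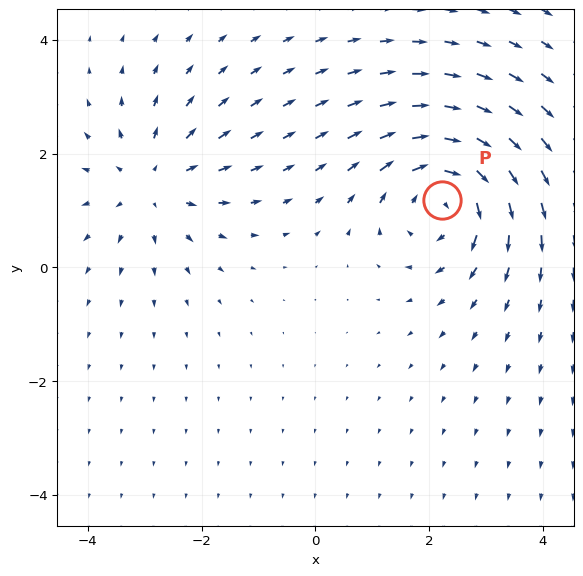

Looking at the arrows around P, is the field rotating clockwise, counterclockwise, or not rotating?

clockwise

Near P at (2.2, 1.2) the arrows circulate clockwise. The curl (z-component) there is about -4; negative curl means clockwise rotation.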